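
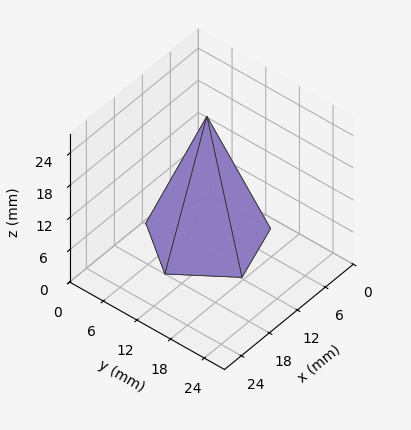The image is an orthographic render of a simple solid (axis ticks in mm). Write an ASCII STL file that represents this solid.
Reading the render: the shape is a regular 5-sided pyramid, base circumscribed radius ≈ 9 mm, apex at z ≈ 23 mm (dimensions read to the nearest mm from the axis ticks). For the STL, each face is triangulated and given an outward normal.

solid part
  facet normal 0.0000 0.0000 -1.0000
    outer loop
      vertex 1.719 14.290 0.000
      vertex 11.781 17.560 0.000
      vertex 18.000 9.000 0.000
    endloop
  endfacet
  facet normal 0.0000 0.0000 -1.0000
    outer loop
      vertex 1.719 3.710 0.000
      vertex 1.719 14.290 0.000
      vertex 18.000 9.000 0.000
    endloop
  endfacet
  facet normal 0.0000 0.0000 -1.0000
    outer loop
      vertex 11.781 0.440 0.000
      vertex 1.719 3.710 0.000
      vertex 18.000 9.000 0.000
    endloop
  endfacet
  facet normal 0.7713 0.5604 0.3018
    outer loop
      vertex 18.000 9.000 0.000
      vertex 11.781 17.560 0.000
      vertex 9.000 9.000 23.000
    endloop
  endfacet
  facet normal -0.2947 0.9067 0.3018
    outer loop
      vertex 11.781 17.560 0.000
      vertex 1.719 14.290 0.000
      vertex 9.000 9.000 23.000
    endloop
  endfacet
  facet normal -0.9534 0.0000 0.3018
    outer loop
      vertex 1.719 14.290 0.000
      vertex 1.719 3.710 0.000
      vertex 9.000 9.000 23.000
    endloop
  endfacet
  facet normal -0.2947 -0.9067 0.3018
    outer loop
      vertex 1.719 3.710 0.000
      vertex 11.781 0.440 0.000
      vertex 9.000 9.000 23.000
    endloop
  endfacet
  facet normal 0.7713 -0.5604 0.3018
    outer loop
      vertex 11.781 0.440 0.000
      vertex 18.000 9.000 0.000
      vertex 9.000 9.000 23.000
    endloop
  endfacet
endsolid part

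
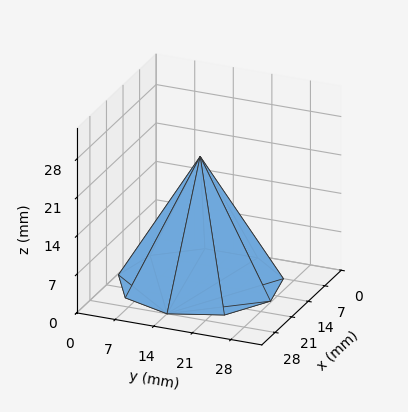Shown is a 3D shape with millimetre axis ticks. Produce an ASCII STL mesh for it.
Reading the render: the shape is a regular 9-sided pyramid, base circumscribed radius ≈ 14 mm, apex at z ≈ 23 mm (dimensions read to the nearest mm from the axis ticks). For the STL, each face is triangulated and given an outward normal.

solid part
  facet normal 0.0000 0.0000 -1.0000
    outer loop
      vertex 16.4 27.8 0.0
      vertex 24.7 23.0 0.0
      vertex 28.0 14.0 0.0
    endloop
  endfacet
  facet normal 0.0000 0.0000 -1.0000
    outer loop
      vertex 7.0 26.1 0.0
      vertex 16.4 27.8 0.0
      vertex 28.0 14.0 0.0
    endloop
  endfacet
  facet normal 0.0000 0.0000 -1.0000
    outer loop
      vertex 0.8 18.8 0.0
      vertex 7.0 26.1 0.0
      vertex 28.0 14.0 0.0
    endloop
  endfacet
  facet normal 0.0000 0.0000 -1.0000
    outer loop
      vertex 0.8 9.2 0.0
      vertex 0.8 18.8 0.0
      vertex 28.0 14.0 0.0
    endloop
  endfacet
  facet normal 0.0000 0.0000 -1.0000
    outer loop
      vertex 7.0 1.9 0.0
      vertex 0.8 9.2 0.0
      vertex 28.0 14.0 0.0
    endloop
  endfacet
  facet normal 0.0000 0.0000 -1.0000
    outer loop
      vertex 16.4 0.2 0.0
      vertex 7.0 1.9 0.0
      vertex 28.0 14.0 0.0
    endloop
  endfacet
  facet normal 0.0000 0.0000 -1.0000
    outer loop
      vertex 24.7 5.0 0.0
      vertex 16.4 0.2 0.0
      vertex 28.0 14.0 0.0
    endloop
  endfacet
  facet normal 0.8152 0.2989 0.4962
    outer loop
      vertex 28.0 14.0 0.0
      vertex 24.7 23.0 0.0
      vertex 14.0 14.0 23.0
    endloop
  endfacet
  facet normal 0.4346 0.7515 0.4963
    outer loop
      vertex 24.7 23.0 0.0
      vertex 16.4 27.8 0.0
      vertex 14.0 14.0 23.0
    endloop
  endfacet
  facet normal -0.1545 0.8542 0.4964
    outer loop
      vertex 16.4 27.8 0.0
      vertex 7.0 26.1 0.0
      vertex 14.0 14.0 23.0
    endloop
  endfacet
  facet normal -0.6615 0.5618 0.4969
    outer loop
      vertex 7.0 26.1 0.0
      vertex 0.8 18.8 0.0
      vertex 14.0 14.0 23.0
    endloop
  endfacet
  facet normal -0.8673 0.0000 0.4978
    outer loop
      vertex 0.8 18.8 0.0
      vertex 0.8 9.2 0.0
      vertex 14.0 14.0 23.0
    endloop
  endfacet
  facet normal -0.6615 -0.5618 0.4969
    outer loop
      vertex 0.8 9.2 0.0
      vertex 7.0 1.9 0.0
      vertex 14.0 14.0 23.0
    endloop
  endfacet
  facet normal -0.1545 -0.8542 0.4964
    outer loop
      vertex 7.0 1.9 0.0
      vertex 16.4 0.2 0.0
      vertex 14.0 14.0 23.0
    endloop
  endfacet
  facet normal 0.4346 -0.7515 0.4963
    outer loop
      vertex 16.4 0.2 0.0
      vertex 24.7 5.0 0.0
      vertex 14.0 14.0 23.0
    endloop
  endfacet
  facet normal 0.8152 -0.2989 0.4962
    outer loop
      vertex 24.7 5.0 0.0
      vertex 28.0 14.0 0.0
      vertex 14.0 14.0 23.0
    endloop
  endfacet
endsolid part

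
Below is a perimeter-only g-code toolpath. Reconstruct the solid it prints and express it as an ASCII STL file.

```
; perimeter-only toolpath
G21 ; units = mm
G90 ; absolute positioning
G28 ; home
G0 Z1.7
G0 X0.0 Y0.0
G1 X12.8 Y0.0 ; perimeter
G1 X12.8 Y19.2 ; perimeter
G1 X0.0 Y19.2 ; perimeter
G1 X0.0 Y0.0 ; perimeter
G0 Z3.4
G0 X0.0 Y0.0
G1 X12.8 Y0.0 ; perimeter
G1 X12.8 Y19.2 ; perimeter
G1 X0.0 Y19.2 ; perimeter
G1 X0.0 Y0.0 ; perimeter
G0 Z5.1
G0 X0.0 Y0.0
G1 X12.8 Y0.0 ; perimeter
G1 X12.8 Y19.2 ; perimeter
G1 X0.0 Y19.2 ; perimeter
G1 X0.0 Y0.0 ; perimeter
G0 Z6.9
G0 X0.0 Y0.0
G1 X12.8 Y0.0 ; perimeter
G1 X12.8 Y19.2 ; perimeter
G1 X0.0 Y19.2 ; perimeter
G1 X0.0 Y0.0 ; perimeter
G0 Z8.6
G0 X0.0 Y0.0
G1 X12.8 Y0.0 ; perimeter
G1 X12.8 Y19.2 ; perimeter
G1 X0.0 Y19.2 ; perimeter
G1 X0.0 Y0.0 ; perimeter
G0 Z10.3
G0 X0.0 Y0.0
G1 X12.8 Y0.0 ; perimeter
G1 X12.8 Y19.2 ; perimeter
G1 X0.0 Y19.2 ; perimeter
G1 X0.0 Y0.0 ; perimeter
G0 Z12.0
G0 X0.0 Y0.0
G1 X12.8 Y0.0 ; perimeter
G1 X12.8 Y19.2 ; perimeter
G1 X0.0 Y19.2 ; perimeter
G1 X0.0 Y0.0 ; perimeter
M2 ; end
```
solid part
  facet normal 0.0000 0.0000 -1.0000
    outer loop
      vertex 12.8 19.2 0.0
      vertex 12.8 0.0 0.0
      vertex 0.0 0.0 0.0
    endloop
  endfacet
  facet normal 0.0000 0.0000 -1.0000
    outer loop
      vertex 0.0 19.2 0.0
      vertex 12.8 19.2 0.0
      vertex 0.0 0.0 0.0
    endloop
  endfacet
  facet normal 0.0000 0.0000 1.0000
    outer loop
      vertex 0.0 0.0 12.0
      vertex 12.8 0.0 12.0
      vertex 12.8 19.2 12.0
    endloop
  endfacet
  facet normal 0.0000 0.0000 1.0000
    outer loop
      vertex 0.0 0.0 12.0
      vertex 12.8 19.2 12.0
      vertex 0.0 19.2 12.0
    endloop
  endfacet
  facet normal 0.0000 -1.0000 0.0000
    outer loop
      vertex 0.0 0.0 0.0
      vertex 12.8 0.0 0.0
      vertex 12.8 0.0 12.0
    endloop
  endfacet
  facet normal 0.0000 -1.0000 0.0000
    outer loop
      vertex 0.0 0.0 0.0
      vertex 12.8 0.0 12.0
      vertex 0.0 0.0 12.0
    endloop
  endfacet
  facet normal 0.0000 1.0000 0.0000
    outer loop
      vertex 12.8 19.2 12.0
      vertex 12.8 19.2 0.0
      vertex 0.0 19.2 0.0
    endloop
  endfacet
  facet normal 0.0000 1.0000 0.0000
    outer loop
      vertex 0.0 19.2 12.0
      vertex 12.8 19.2 12.0
      vertex 0.0 19.2 0.0
    endloop
  endfacet
  facet normal -1.0000 0.0000 0.0000
    outer loop
      vertex 0.0 19.2 12.0
      vertex 0.0 19.2 0.0
      vertex 0.0 0.0 0.0
    endloop
  endfacet
  facet normal -1.0000 0.0000 0.0000
    outer loop
      vertex 0.0 0.0 12.0
      vertex 0.0 19.2 12.0
      vertex 0.0 0.0 0.0
    endloop
  endfacet
  facet normal 1.0000 0.0000 0.0000
    outer loop
      vertex 12.8 0.0 0.0
      vertex 12.8 19.2 0.0
      vertex 12.8 19.2 12.0
    endloop
  endfacet
  facet normal 1.0000 0.0000 0.0000
    outer loop
      vertex 12.8 0.0 0.0
      vertex 12.8 19.2 12.0
      vertex 12.8 0.0 12.0
    endloop
  endfacet
endsolid part

The G0 Z moves step by Δz≈1.7 mm. Every layer's G1 loop is the same polygon, so the solid is a straight extrusion of it from z=0 to z≈12. Closing with flat bottom and top caps and triangulating gives 12 facets — a rectangular box, roughly 12.8 × 19.2 mm footprint and 12 mm tall.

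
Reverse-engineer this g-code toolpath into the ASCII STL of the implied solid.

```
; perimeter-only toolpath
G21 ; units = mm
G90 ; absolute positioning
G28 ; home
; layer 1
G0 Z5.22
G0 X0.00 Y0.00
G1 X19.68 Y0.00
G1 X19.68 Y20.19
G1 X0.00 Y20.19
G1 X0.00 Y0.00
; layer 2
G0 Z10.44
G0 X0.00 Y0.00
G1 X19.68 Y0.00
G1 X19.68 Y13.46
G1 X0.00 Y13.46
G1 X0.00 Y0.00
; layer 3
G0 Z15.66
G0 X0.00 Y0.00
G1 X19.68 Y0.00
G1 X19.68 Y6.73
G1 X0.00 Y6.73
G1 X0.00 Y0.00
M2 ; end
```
solid part
  facet normal 0.0000 0.0000 -1.0000
    outer loop
      vertex 19.68 26.92 0.00
      vertex 19.68 0.00 0.00
      vertex 0.00 0.00 0.00
    endloop
  endfacet
  facet normal 0.0000 0.0000 -1.0000
    outer loop
      vertex 0.00 26.92 0.00
      vertex 19.68 26.92 0.00
      vertex 0.00 0.00 0.00
    endloop
  endfacet
  facet normal 0.0000 -1.0000 0.0000
    outer loop
      vertex 0.00 0.00 0.00
      vertex 19.68 0.00 0.00
      vertex 19.68 0.00 20.88
    endloop
  endfacet
  facet normal 0.0000 -1.0000 0.0000
    outer loop
      vertex 0.00 0.00 0.00
      vertex 19.68 0.00 20.88
      vertex 0.00 0.00 20.88
    endloop
  endfacet
  facet normal 0.0000 0.6129 0.7902
    outer loop
      vertex 0.00 0.00 20.88
      vertex 19.68 0.00 20.88
      vertex 19.68 26.92 0.00
    endloop
  endfacet
  facet normal 0.0000 0.6129 0.7902
    outer loop
      vertex 0.00 0.00 20.88
      vertex 19.68 26.92 0.00
      vertex 0.00 26.92 0.00
    endloop
  endfacet
  facet normal -1.0000 0.0000 0.0000
    outer loop
      vertex 0.00 0.00 20.88
      vertex 0.00 26.92 0.00
      vertex 0.00 0.00 0.00
    endloop
  endfacet
  facet normal 1.0000 0.0000 0.0000
    outer loop
      vertex 19.68 0.00 0.00
      vertex 19.68 26.92 0.00
      vertex 19.68 0.00 20.88
    endloop
  endfacet
endsolid part

The G0 Z moves step by Δz≈5.22 mm. The G1 loops shrink linearly with z, so the solid tapers from its base footprint up to z≈20.9. Closing with a flat bottom cap and the tapered top and triangulating gives 8 facets — a wedge (ramp): 19.7 × 26.9 mm base, rising to 20.9 mm along the y=0 edge and sloping linearly to z=0 at y=26.9.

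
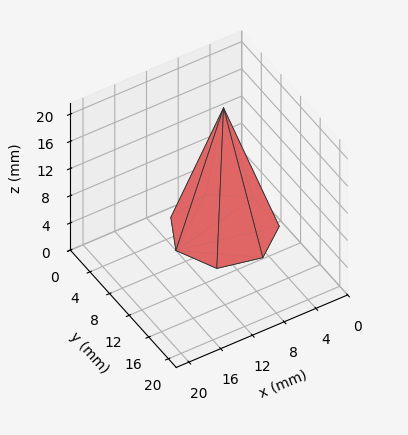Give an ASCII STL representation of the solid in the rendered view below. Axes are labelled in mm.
Reading the render: the shape is a regular 7-sided pyramid, base circumscribed radius ≈ 6 mm, apex at z ≈ 18 mm (dimensions read to the nearest mm from the axis ticks). For the STL, each face is triangulated and given an outward normal.

solid part
  facet normal 0.0000 0.0000 -1.0000
    outer loop
      vertex 4.665 11.850 0.000
      vertex 9.741 10.691 0.000
      vertex 12.000 6.000 0.000
    endloop
  endfacet
  facet normal 0.0000 0.0000 -1.0000
    outer loop
      vertex 0.594 8.603 0.000
      vertex 4.665 11.850 0.000
      vertex 12.000 6.000 0.000
    endloop
  endfacet
  facet normal 0.0000 0.0000 -1.0000
    outer loop
      vertex 0.594 3.397 0.000
      vertex 0.594 8.603 0.000
      vertex 12.000 6.000 0.000
    endloop
  endfacet
  facet normal 0.0000 0.0000 -1.0000
    outer loop
      vertex 4.665 0.150 0.000
      vertex 0.594 3.397 0.000
      vertex 12.000 6.000 0.000
    endloop
  endfacet
  facet normal 0.0000 0.0000 -1.0000
    outer loop
      vertex 9.741 1.309 0.000
      vertex 4.665 0.150 0.000
      vertex 12.000 6.000 0.000
    endloop
  endfacet
  facet normal 0.8629 0.4155 0.2876
    outer loop
      vertex 12.000 6.000 0.000
      vertex 9.741 10.691 0.000
      vertex 6.000 6.000 18.000
    endloop
  endfacet
  facet normal 0.2132 0.9337 0.2876
    outer loop
      vertex 9.741 10.691 0.000
      vertex 4.665 11.850 0.000
      vertex 6.000 6.000 18.000
    endloop
  endfacet
  facet normal -0.5972 0.7487 0.2876
    outer loop
      vertex 4.665 11.850 0.000
      vertex 0.594 8.603 0.000
      vertex 6.000 6.000 18.000
    endloop
  endfacet
  facet normal -0.9577 0.0000 0.2876
    outer loop
      vertex 0.594 8.603 0.000
      vertex 0.594 3.397 0.000
      vertex 6.000 6.000 18.000
    endloop
  endfacet
  facet normal -0.5972 -0.7487 0.2876
    outer loop
      vertex 0.594 3.397 0.000
      vertex 4.665 0.150 0.000
      vertex 6.000 6.000 18.000
    endloop
  endfacet
  facet normal 0.2132 -0.9337 0.2876
    outer loop
      vertex 4.665 0.150 0.000
      vertex 9.741 1.309 0.000
      vertex 6.000 6.000 18.000
    endloop
  endfacet
  facet normal 0.8629 -0.4155 0.2876
    outer loop
      vertex 9.741 1.309 0.000
      vertex 12.000 6.000 0.000
      vertex 6.000 6.000 18.000
    endloop
  endfacet
endsolid part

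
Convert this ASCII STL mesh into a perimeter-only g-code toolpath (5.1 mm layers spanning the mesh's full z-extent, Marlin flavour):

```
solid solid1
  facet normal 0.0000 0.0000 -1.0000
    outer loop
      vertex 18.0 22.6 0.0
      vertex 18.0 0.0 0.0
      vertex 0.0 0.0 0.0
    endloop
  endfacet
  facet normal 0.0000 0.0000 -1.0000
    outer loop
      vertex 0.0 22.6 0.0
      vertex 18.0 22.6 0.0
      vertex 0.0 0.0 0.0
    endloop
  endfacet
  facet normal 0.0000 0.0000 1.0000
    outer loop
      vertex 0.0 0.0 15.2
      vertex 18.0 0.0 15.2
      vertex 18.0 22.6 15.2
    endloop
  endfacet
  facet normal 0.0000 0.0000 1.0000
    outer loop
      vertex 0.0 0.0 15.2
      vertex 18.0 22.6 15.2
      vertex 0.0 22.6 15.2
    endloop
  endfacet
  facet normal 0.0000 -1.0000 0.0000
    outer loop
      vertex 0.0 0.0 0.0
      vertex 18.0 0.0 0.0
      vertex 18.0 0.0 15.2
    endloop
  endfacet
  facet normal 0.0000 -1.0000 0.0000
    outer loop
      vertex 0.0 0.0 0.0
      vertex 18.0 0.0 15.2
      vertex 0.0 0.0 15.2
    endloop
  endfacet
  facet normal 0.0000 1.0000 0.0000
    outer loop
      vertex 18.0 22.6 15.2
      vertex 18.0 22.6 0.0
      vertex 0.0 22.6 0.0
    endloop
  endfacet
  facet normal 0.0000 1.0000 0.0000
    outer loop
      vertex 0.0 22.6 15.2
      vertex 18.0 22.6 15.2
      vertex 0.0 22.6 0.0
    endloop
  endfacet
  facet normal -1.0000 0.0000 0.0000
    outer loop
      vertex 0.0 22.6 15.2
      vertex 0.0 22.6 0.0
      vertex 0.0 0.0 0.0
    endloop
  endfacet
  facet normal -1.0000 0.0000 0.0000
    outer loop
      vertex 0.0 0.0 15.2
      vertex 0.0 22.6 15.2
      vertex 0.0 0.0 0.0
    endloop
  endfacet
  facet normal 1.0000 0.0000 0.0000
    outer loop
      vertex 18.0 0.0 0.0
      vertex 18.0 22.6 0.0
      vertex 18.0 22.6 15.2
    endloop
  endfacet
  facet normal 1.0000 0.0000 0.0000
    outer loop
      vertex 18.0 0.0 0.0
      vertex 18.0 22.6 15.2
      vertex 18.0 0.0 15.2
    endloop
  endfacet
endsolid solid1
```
; perimeter-only toolpath
G21 ; units = mm
G90 ; absolute positioning
G28 ; home
; layer 1
G0 Z5.1
G0 X0.0 Y0.0
G1 X18.0 Y0.0
G1 X18.0 Y22.6
G1 X0.0 Y22.6
G1 X0.0 Y0.0
; layer 2
G0 Z10.1
G0 X0.0 Y0.0
G1 X18.0 Y0.0
G1 X18.0 Y22.6
G1 X0.0 Y22.6
G1 X0.0 Y0.0
; layer 3
G0 Z15.2
G0 X0.0 Y0.0
G1 X18.0 Y0.0
G1 X18.0 Y22.6
G1 X0.0 Y22.6
G1 X0.0 Y0.0
M2 ; end

The solid is a rectangular box, roughly 18 × 22.6 mm footprint and 15.2 mm tall. Slicing at Δz = 5.1 mm — 3 equal slices spanning the solid's height, so layer i sits at z = i·h/3 — gives 3 non-empty perimeters. Each is a 4-segment closed polygon; G0 lifts to the layer z and rapids to the start vertex, then G1 traces the edges.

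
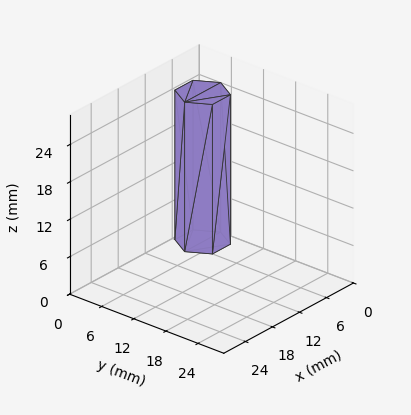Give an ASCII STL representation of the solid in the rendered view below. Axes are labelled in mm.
Reading the render: the shape is a regular 6-sided prism (a cylinder approximated with 6 flat sides), circumscribed radius ≈ 4 mm, height ≈ 24 mm (dimensions read to the nearest mm from the axis ticks). For the STL, each face is triangulated and given an outward normal.

solid part
  facet normal 0.0000 0.0000 -1.0000
    outer loop
      vertex 2.0 7.5 0.0
      vertex 6.0 7.5 0.0
      vertex 8.0 4.0 0.0
    endloop
  endfacet
  facet normal 0.0000 0.0000 -1.0000
    outer loop
      vertex 0.0 4.0 0.0
      vertex 2.0 7.5 0.0
      vertex 8.0 4.0 0.0
    endloop
  endfacet
  facet normal 0.0000 0.0000 -1.0000
    outer loop
      vertex 2.0 0.5 0.0
      vertex 0.0 4.0 0.0
      vertex 8.0 4.0 0.0
    endloop
  endfacet
  facet normal 0.0000 0.0000 -1.0000
    outer loop
      vertex 6.0 0.5 0.0
      vertex 2.0 0.5 0.0
      vertex 8.0 4.0 0.0
    endloop
  endfacet
  facet normal 0.0000 0.0000 1.0000
    outer loop
      vertex 8.0 4.0 24.0
      vertex 6.0 7.5 24.0
      vertex 2.0 7.5 24.0
    endloop
  endfacet
  facet normal 0.0000 0.0000 1.0000
    outer loop
      vertex 8.0 4.0 24.0
      vertex 2.0 7.5 24.0
      vertex 0.0 4.0 24.0
    endloop
  endfacet
  facet normal 0.0000 0.0000 1.0000
    outer loop
      vertex 8.0 4.0 24.0
      vertex 0.0 4.0 24.0
      vertex 2.0 0.5 24.0
    endloop
  endfacet
  facet normal 0.0000 0.0000 1.0000
    outer loop
      vertex 8.0 4.0 24.0
      vertex 2.0 0.5 24.0
      vertex 6.0 0.5 24.0
    endloop
  endfacet
  facet normal 0.8682 0.4961 0.0000
    outer loop
      vertex 8.0 4.0 0.0
      vertex 6.0 7.5 0.0
      vertex 6.0 7.5 24.0
    endloop
  endfacet
  facet normal 0.8682 0.4961 0.0000
    outer loop
      vertex 8.0 4.0 0.0
      vertex 6.0 7.5 24.0
      vertex 8.0 4.0 24.0
    endloop
  endfacet
  facet normal 0.0000 1.0000 0.0000
    outer loop
      vertex 6.0 7.5 0.0
      vertex 2.0 7.5 0.0
      vertex 2.0 7.5 24.0
    endloop
  endfacet
  facet normal 0.0000 1.0000 0.0000
    outer loop
      vertex 6.0 7.5 0.0
      vertex 2.0 7.5 24.0
      vertex 6.0 7.5 24.0
    endloop
  endfacet
  facet normal -0.8682 0.4961 0.0000
    outer loop
      vertex 2.0 7.5 0.0
      vertex 0.0 4.0 0.0
      vertex 0.0 4.0 24.0
    endloop
  endfacet
  facet normal -0.8682 0.4961 0.0000
    outer loop
      vertex 2.0 7.5 0.0
      vertex 0.0 4.0 24.0
      vertex 2.0 7.5 24.0
    endloop
  endfacet
  facet normal -0.8682 -0.4961 0.0000
    outer loop
      vertex 0.0 4.0 0.0
      vertex 2.0 0.5 0.0
      vertex 2.0 0.5 24.0
    endloop
  endfacet
  facet normal -0.8682 -0.4961 0.0000
    outer loop
      vertex 0.0 4.0 0.0
      vertex 2.0 0.5 24.0
      vertex 0.0 4.0 24.0
    endloop
  endfacet
  facet normal 0.0000 -1.0000 0.0000
    outer loop
      vertex 2.0 0.5 0.0
      vertex 6.0 0.5 0.0
      vertex 6.0 0.5 24.0
    endloop
  endfacet
  facet normal 0.0000 -1.0000 0.0000
    outer loop
      vertex 2.0 0.5 0.0
      vertex 6.0 0.5 24.0
      vertex 2.0 0.5 24.0
    endloop
  endfacet
  facet normal 0.8682 -0.4961 0.0000
    outer loop
      vertex 6.0 0.5 0.0
      vertex 8.0 4.0 0.0
      vertex 8.0 4.0 24.0
    endloop
  endfacet
  facet normal 0.8682 -0.4961 0.0000
    outer loop
      vertex 6.0 0.5 0.0
      vertex 8.0 4.0 24.0
      vertex 6.0 0.5 24.0
    endloop
  endfacet
endsolid part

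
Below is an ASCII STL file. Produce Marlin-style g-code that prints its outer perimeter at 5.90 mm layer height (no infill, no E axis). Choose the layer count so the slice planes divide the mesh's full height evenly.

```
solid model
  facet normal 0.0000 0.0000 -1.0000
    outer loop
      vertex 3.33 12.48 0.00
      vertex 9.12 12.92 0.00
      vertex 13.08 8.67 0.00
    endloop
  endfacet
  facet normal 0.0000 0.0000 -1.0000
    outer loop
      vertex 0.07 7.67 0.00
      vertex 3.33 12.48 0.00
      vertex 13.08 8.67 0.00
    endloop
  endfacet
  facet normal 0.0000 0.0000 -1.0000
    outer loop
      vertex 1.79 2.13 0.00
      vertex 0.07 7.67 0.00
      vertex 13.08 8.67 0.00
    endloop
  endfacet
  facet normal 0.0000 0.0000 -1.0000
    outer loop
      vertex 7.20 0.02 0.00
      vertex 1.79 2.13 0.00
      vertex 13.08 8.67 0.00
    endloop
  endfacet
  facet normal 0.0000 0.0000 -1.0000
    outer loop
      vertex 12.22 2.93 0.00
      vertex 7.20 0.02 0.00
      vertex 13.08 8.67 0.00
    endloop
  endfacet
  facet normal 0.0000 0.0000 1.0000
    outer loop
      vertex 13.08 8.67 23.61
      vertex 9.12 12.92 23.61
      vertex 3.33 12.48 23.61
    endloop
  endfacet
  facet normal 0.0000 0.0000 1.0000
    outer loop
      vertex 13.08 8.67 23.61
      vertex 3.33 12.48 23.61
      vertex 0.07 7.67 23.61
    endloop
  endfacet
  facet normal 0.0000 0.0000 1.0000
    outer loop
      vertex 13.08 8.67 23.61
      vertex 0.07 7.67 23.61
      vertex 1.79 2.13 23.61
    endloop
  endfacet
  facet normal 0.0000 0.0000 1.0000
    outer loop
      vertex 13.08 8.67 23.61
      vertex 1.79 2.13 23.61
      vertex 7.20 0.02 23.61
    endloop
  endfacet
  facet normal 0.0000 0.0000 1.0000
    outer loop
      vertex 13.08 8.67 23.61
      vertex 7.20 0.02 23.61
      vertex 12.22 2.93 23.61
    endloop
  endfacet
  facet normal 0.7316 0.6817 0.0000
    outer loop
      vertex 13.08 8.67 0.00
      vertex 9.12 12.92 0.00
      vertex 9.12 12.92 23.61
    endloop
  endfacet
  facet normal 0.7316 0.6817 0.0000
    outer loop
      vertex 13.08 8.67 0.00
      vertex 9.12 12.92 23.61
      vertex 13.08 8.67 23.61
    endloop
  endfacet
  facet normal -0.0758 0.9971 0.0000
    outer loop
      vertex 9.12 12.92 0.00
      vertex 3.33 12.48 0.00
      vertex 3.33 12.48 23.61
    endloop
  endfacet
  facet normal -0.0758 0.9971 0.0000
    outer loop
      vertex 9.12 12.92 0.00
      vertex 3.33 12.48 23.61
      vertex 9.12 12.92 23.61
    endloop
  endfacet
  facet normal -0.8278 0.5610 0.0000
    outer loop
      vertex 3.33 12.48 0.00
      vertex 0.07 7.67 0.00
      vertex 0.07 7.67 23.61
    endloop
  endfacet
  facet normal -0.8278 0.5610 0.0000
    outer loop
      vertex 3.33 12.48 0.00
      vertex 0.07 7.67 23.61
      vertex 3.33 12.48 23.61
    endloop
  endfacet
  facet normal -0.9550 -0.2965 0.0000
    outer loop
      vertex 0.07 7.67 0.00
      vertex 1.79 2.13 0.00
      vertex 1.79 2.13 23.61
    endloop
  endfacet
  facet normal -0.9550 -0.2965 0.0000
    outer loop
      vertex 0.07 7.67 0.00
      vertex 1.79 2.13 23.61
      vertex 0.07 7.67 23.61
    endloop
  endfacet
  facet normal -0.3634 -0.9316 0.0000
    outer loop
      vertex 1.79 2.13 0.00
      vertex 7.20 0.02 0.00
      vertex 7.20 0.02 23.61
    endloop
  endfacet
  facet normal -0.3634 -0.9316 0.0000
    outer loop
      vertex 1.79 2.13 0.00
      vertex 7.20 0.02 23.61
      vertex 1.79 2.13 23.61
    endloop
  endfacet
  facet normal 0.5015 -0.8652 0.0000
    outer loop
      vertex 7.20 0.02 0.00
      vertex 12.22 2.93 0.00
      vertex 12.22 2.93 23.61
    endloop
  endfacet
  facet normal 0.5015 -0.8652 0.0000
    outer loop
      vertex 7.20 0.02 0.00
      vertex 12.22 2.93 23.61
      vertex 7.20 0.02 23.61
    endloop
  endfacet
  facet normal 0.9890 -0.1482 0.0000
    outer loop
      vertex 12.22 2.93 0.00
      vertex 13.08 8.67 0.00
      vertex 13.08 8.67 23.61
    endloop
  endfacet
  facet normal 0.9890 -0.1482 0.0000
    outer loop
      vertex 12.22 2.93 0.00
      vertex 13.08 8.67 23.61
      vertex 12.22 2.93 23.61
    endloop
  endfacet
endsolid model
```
; perimeter-only toolpath
G21 ; units = mm
G90 ; absolute positioning
G28 ; home
; layer 1
G0 Z5.90
G0 X13.08 Y8.67
G1 X9.12 Y12.92
G1 X3.33 Y12.48
G1 X0.07 Y7.67
G1 X1.79 Y2.13
G1 X7.20 Y0.02
G1 X12.22 Y2.93
G1 X13.08 Y8.67
; layer 2
G0 Z11.80
G0 X13.08 Y8.67
G1 X9.12 Y12.92
G1 X3.33 Y12.48
G1 X0.07 Y7.67
G1 X1.79 Y2.13
G1 X7.20 Y0.02
G1 X12.22 Y2.93
G1 X13.08 Y8.67
; layer 3
G0 Z17.71
G0 X13.08 Y8.67
G1 X9.12 Y12.92
G1 X3.33 Y12.48
G1 X0.07 Y7.67
G1 X1.79 Y2.13
G1 X7.20 Y0.02
G1 X12.22 Y2.93
G1 X13.08 Y8.67
; layer 4
G0 Z23.61
G0 X13.08 Y8.67
G1 X9.12 Y12.92
G1 X3.33 Y12.48
G1 X0.07 Y7.67
G1 X1.79 Y2.13
G1 X7.20 Y0.02
G1 X12.22 Y2.93
G1 X13.08 Y8.67
M2 ; end

The solid is a regular 7-sided prism (a cylinder approximated with 7 flat sides), circumscribed radius ≈ 6.69 mm, height ≈ 23.6 mm. Slicing at Δz = 5.90 mm — 4 equal slices spanning the solid's height, so layer i sits at z = i·h/4 — gives 4 non-empty perimeters. Each is a 7-segment closed polygon; G0 lifts to the layer z and rapids to the start vertex, then G1 traces the edges.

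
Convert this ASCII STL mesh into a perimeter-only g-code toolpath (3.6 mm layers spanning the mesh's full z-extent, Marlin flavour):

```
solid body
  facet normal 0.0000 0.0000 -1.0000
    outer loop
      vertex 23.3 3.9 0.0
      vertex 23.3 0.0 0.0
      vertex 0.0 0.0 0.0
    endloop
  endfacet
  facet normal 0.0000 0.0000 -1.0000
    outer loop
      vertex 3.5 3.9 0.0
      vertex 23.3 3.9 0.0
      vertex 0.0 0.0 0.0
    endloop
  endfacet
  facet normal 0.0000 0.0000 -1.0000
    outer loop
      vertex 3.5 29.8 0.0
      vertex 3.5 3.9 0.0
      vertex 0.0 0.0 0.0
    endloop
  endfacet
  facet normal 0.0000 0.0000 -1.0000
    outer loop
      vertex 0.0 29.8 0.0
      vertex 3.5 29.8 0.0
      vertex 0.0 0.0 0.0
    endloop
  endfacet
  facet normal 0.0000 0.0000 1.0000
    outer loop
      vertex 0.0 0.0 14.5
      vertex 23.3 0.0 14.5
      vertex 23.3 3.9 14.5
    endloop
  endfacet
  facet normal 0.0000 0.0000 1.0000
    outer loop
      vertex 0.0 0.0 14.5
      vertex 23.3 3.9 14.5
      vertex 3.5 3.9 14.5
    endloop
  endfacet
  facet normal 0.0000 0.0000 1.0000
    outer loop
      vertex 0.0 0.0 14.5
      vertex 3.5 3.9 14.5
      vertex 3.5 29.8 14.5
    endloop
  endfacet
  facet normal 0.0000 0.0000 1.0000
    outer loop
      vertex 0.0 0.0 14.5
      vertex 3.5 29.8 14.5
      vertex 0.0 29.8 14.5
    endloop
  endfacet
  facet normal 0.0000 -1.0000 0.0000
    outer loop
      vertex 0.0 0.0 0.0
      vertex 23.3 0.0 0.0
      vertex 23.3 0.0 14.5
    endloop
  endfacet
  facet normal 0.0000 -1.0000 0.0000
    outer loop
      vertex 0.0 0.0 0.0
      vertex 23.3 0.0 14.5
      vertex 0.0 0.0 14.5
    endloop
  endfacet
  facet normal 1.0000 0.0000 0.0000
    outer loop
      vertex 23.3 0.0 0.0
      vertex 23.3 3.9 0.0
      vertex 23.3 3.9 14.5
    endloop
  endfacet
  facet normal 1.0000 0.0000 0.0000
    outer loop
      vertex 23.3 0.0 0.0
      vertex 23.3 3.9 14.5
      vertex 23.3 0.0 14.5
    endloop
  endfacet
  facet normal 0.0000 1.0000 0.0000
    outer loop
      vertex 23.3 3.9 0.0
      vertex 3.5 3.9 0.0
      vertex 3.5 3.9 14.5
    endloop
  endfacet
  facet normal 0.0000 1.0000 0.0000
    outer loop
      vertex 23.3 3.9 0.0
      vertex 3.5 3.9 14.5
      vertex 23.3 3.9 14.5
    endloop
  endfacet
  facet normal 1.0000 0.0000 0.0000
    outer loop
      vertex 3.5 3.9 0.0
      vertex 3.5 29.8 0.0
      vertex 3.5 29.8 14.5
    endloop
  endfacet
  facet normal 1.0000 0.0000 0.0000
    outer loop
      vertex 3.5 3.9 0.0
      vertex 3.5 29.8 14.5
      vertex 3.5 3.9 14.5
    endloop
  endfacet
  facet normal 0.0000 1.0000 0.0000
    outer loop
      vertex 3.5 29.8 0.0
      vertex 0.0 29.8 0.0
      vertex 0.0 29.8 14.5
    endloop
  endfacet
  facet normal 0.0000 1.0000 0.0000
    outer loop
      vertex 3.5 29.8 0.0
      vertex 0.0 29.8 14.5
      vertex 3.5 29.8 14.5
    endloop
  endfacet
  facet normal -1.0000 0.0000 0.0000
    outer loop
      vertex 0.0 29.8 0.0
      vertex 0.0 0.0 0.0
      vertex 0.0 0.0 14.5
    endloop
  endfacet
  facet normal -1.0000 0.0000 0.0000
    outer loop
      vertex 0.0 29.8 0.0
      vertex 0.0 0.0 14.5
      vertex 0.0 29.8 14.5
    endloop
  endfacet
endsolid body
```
; perimeter-only toolpath
G21 ; units = mm
G90 ; absolute positioning
G28 ; home
; layer 1
G0 Z3.6
G0 X0.0 Y0.0
G1 X23.3 Y0.0
G1 X23.3 Y3.9
G1 X3.5 Y3.9
G1 X3.5 Y29.8
G1 X0.0 Y29.8
G1 X0.0 Y0.0
; layer 2
G0 Z7.2
G0 X0.0 Y0.0
G1 X23.3 Y0.0
G1 X23.3 Y3.9
G1 X3.5 Y3.9
G1 X3.5 Y29.8
G1 X0.0 Y29.8
G1 X0.0 Y0.0
; layer 3
G0 Z10.9
G0 X0.0 Y0.0
G1 X23.3 Y0.0
G1 X23.3 Y3.9
G1 X3.5 Y3.9
G1 X3.5 Y29.8
G1 X0.0 Y29.8
G1 X0.0 Y0.0
; layer 4
G0 Z14.5
G0 X0.0 Y0.0
G1 X23.3 Y0.0
G1 X23.3 Y3.9
G1 X3.5 Y3.9
G1 X3.5 Y29.8
G1 X0.0 Y29.8
G1 X0.0 Y0.0
M2 ; end

The solid is an L-shaped prism: outer 23.3 × 29.8 mm, arm thicknesses ≈ 3.9 mm (horizontal) and 3.5 mm (vertical), extruded 14.5 mm in z. Slicing at Δz = 3.6 mm — 4 equal slices spanning the solid's height, so layer i sits at z = i·h/4 — gives 4 non-empty perimeters. Each is a 6-segment closed polygon; G0 lifts to the layer z and rapids to the start vertex, then G1 traces the edges.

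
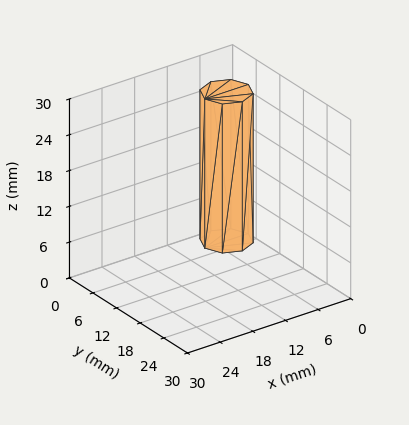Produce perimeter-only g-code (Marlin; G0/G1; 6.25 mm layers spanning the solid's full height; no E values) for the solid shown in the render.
Reading the render: the shape is a regular 8-sided prism (a cylinder approximated with 8 flat sides), circumscribed radius ≈ 4 mm, height ≈ 25 mm (dimensions read to the nearest mm from the axis ticks). For the g-code, the solid's height is divided into equal slices at the stated Δz and each level perimeter traced with G1 moves after a G0 lift.

; perimeter-only toolpath
G21 ; units = mm
G90 ; absolute positioning
G28 ; home
; layer 1
G0 Z6.25
G0 X8.00 Y4.00
G1 X6.83 Y6.83
G1 X4.00 Y8.00
G1 X1.17 Y6.83
G1 X0.00 Y4.00
G1 X1.17 Y1.17
G1 X4.00 Y0.00
G1 X6.83 Y1.17
G1 X8.00 Y4.00
; layer 2
G0 Z12.50
G0 X8.00 Y4.00
G1 X6.83 Y6.83
G1 X4.00 Y8.00
G1 X1.17 Y6.83
G1 X0.00 Y4.00
G1 X1.17 Y1.17
G1 X4.00 Y0.00
G1 X6.83 Y1.17
G1 X8.00 Y4.00
; layer 3
G0 Z18.75
G0 X8.00 Y4.00
G1 X6.83 Y6.83
G1 X4.00 Y8.00
G1 X1.17 Y6.83
G1 X0.00 Y4.00
G1 X1.17 Y1.17
G1 X4.00 Y0.00
G1 X6.83 Y1.17
G1 X8.00 Y4.00
; layer 4
G0 Z25.00
G0 X8.00 Y4.00
G1 X6.83 Y6.83
G1 X4.00 Y8.00
G1 X1.17 Y6.83
G1 X0.00 Y4.00
G1 X1.17 Y1.17
G1 X4.00 Y0.00
G1 X6.83 Y1.17
G1 X8.00 Y4.00
M2 ; end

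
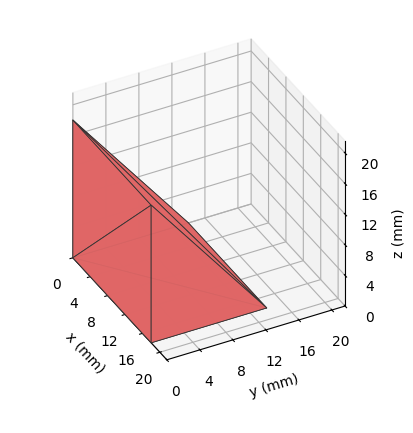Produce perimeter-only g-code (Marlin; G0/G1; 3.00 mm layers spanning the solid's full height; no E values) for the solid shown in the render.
Reading the render: the shape is a wedge (ramp): 18 × 14 mm base, rising to 18 mm along the y=0 edge and sloping linearly to z=0 at y=14 (dimensions read to the nearest mm from the axis ticks). For the g-code, the solid's height is divided into equal slices at the stated Δz and each level perimeter traced with G1 moves after a G0 lift.

; perimeter-only toolpath
G21 ; units = mm
G90 ; absolute positioning
G28 ; home
; layer 1
G0 Z3.00
G0 X0.00 Y0.00
G1 X18.00 Y0.00
G1 X18.00 Y11.67
G1 X0.00 Y11.67
G1 X0.00 Y0.00
; layer 2
G0 Z6.00
G0 X0.00 Y0.00
G1 X18.00 Y0.00
G1 X18.00 Y9.33
G1 X0.00 Y9.33
G1 X0.00 Y0.00
; layer 3
G0 Z9.00
G0 X0.00 Y0.00
G1 X18.00 Y0.00
G1 X18.00 Y7.00
G1 X0.00 Y7.00
G1 X0.00 Y0.00
; layer 4
G0 Z12.00
G0 X0.00 Y0.00
G1 X18.00 Y0.00
G1 X18.00 Y4.67
G1 X0.00 Y4.67
G1 X0.00 Y0.00
; layer 5
G0 Z15.00
G0 X0.00 Y0.00
G1 X18.00 Y0.00
G1 X18.00 Y2.33
G1 X0.00 Y2.33
G1 X0.00 Y0.00
M2 ; end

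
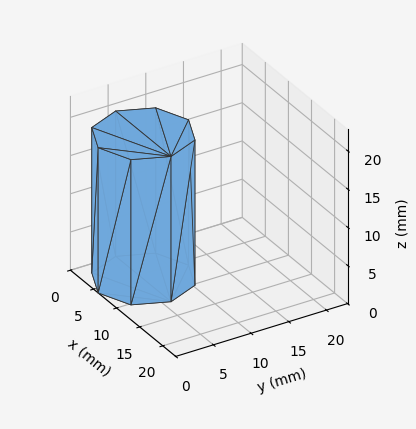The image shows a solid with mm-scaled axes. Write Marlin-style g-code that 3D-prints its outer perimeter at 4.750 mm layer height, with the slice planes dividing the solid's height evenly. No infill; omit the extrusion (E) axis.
Reading the render: the shape is a regular 8-sided prism (a cylinder approximated with 8 flat sides), circumscribed radius ≈ 6 mm, height ≈ 19 mm (dimensions read to the nearest mm from the axis ticks). For the g-code, the solid's height is divided into equal slices at the stated Δz and each level perimeter traced with G1 moves after a G0 lift.

; perimeter-only toolpath
G21 ; units = mm
G90 ; absolute positioning
G28 ; home
; layer 1
G0 Z4.750
G0 X12.000 Y6.000
G1 X10.243 Y10.243
G1 X6.000 Y12.000
G1 X1.757 Y10.243
G1 X0.000 Y6.000
G1 X1.757 Y1.757
G1 X6.000 Y0.000
G1 X10.243 Y1.757
G1 X12.000 Y6.000
; layer 2
G0 Z9.500
G0 X12.000 Y6.000
G1 X10.243 Y10.243
G1 X6.000 Y12.000
G1 X1.757 Y10.243
G1 X0.000 Y6.000
G1 X1.757 Y1.757
G1 X6.000 Y0.000
G1 X10.243 Y1.757
G1 X12.000 Y6.000
; layer 3
G0 Z14.250
G0 X12.000 Y6.000
G1 X10.243 Y10.243
G1 X6.000 Y12.000
G1 X1.757 Y10.243
G1 X0.000 Y6.000
G1 X1.757 Y1.757
G1 X6.000 Y0.000
G1 X10.243 Y1.757
G1 X12.000 Y6.000
; layer 4
G0 Z19.000
G0 X12.000 Y6.000
G1 X10.243 Y10.243
G1 X6.000 Y12.000
G1 X1.757 Y10.243
G1 X0.000 Y6.000
G1 X1.757 Y1.757
G1 X6.000 Y0.000
G1 X10.243 Y1.757
G1 X12.000 Y6.000
M2 ; end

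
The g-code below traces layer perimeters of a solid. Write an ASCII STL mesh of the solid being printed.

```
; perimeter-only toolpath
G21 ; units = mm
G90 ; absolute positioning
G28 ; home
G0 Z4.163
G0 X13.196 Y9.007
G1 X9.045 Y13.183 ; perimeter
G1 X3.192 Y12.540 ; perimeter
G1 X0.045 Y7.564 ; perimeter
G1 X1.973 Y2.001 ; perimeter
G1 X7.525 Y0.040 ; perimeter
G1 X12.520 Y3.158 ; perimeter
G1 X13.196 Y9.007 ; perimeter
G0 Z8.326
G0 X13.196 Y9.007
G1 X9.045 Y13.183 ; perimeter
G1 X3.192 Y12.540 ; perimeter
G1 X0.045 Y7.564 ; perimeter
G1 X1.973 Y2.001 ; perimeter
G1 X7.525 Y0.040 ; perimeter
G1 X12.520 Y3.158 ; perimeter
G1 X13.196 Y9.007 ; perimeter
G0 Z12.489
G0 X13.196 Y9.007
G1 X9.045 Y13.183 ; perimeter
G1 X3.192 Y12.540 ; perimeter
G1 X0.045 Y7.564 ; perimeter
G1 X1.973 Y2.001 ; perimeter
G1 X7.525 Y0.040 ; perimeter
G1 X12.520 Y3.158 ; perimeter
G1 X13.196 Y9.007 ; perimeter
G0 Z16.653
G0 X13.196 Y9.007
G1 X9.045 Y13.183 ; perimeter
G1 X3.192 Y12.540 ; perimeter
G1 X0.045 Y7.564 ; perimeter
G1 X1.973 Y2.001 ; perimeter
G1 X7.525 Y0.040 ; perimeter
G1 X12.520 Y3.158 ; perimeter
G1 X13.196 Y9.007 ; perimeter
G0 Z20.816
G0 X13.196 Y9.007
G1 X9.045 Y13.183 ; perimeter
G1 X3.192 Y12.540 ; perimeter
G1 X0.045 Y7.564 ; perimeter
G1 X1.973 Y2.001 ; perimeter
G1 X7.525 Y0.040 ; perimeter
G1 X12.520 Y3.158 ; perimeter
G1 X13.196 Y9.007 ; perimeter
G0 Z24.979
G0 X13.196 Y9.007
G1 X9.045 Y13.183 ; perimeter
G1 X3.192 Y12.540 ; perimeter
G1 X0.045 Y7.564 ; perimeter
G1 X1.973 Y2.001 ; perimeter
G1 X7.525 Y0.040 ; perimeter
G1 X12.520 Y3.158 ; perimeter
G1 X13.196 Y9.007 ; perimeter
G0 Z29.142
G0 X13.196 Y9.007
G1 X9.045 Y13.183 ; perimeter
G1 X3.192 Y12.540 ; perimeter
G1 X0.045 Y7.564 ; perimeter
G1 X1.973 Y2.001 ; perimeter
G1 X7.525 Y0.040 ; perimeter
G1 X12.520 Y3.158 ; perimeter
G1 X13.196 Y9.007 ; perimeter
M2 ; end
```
solid part
  facet normal 0.0000 0.0000 -1.0000
    outer loop
      vertex 3.192 12.540 0.000
      vertex 9.045 13.183 0.000
      vertex 13.196 9.007 0.000
    endloop
  endfacet
  facet normal 0.0000 0.0000 -1.0000
    outer loop
      vertex 0.045 7.564 0.000
      vertex 3.192 12.540 0.000
      vertex 13.196 9.007 0.000
    endloop
  endfacet
  facet normal 0.0000 0.0000 -1.0000
    outer loop
      vertex 1.973 2.001 0.000
      vertex 0.045 7.564 0.000
      vertex 13.196 9.007 0.000
    endloop
  endfacet
  facet normal 0.0000 0.0000 -1.0000
    outer loop
      vertex 7.525 0.040 0.000
      vertex 1.973 2.001 0.000
      vertex 13.196 9.007 0.000
    endloop
  endfacet
  facet normal 0.0000 0.0000 -1.0000
    outer loop
      vertex 12.520 3.158 0.000
      vertex 7.525 0.040 0.000
      vertex 13.196 9.007 0.000
    endloop
  endfacet
  facet normal 0.0000 0.0000 1.0000
    outer loop
      vertex 13.196 9.007 29.142
      vertex 9.045 13.183 29.142
      vertex 3.192 12.540 29.142
    endloop
  endfacet
  facet normal 0.0000 0.0000 1.0000
    outer loop
      vertex 13.196 9.007 29.142
      vertex 3.192 12.540 29.142
      vertex 0.045 7.564 29.142
    endloop
  endfacet
  facet normal 0.0000 0.0000 1.0000
    outer loop
      vertex 13.196 9.007 29.142
      vertex 0.045 7.564 29.142
      vertex 1.973 2.001 29.142
    endloop
  endfacet
  facet normal 0.0000 0.0000 1.0000
    outer loop
      vertex 13.196 9.007 29.142
      vertex 1.973 2.001 29.142
      vertex 7.525 0.040 29.142
    endloop
  endfacet
  facet normal 0.0000 0.0000 1.0000
    outer loop
      vertex 13.196 9.007 29.142
      vertex 7.525 0.040 29.142
      vertex 12.520 3.158 29.142
    endloop
  endfacet
  facet normal 0.7092 0.7050 0.0000
    outer loop
      vertex 13.196 9.007 0.000
      vertex 9.045 13.183 0.000
      vertex 9.045 13.183 29.142
    endloop
  endfacet
  facet normal 0.7092 0.7050 0.0000
    outer loop
      vertex 13.196 9.007 0.000
      vertex 9.045 13.183 29.142
      vertex 13.196 9.007 29.142
    endloop
  endfacet
  facet normal -0.1092 0.9940 0.0000
    outer loop
      vertex 9.045 13.183 0.000
      vertex 3.192 12.540 0.000
      vertex 3.192 12.540 29.142
    endloop
  endfacet
  facet normal -0.1092 0.9940 0.0000
    outer loop
      vertex 9.045 13.183 0.000
      vertex 3.192 12.540 29.142
      vertex 9.045 13.183 29.142
    endloop
  endfacet
  facet normal -0.8452 0.5345 0.0000
    outer loop
      vertex 3.192 12.540 0.000
      vertex 0.045 7.564 0.000
      vertex 0.045 7.564 29.142
    endloop
  endfacet
  facet normal -0.8452 0.5345 0.0000
    outer loop
      vertex 3.192 12.540 0.000
      vertex 0.045 7.564 29.142
      vertex 3.192 12.540 29.142
    endloop
  endfacet
  facet normal -0.9449 -0.3275 0.0000
    outer loop
      vertex 0.045 7.564 0.000
      vertex 1.973 2.001 0.000
      vertex 1.973 2.001 29.142
    endloop
  endfacet
  facet normal -0.9449 -0.3275 0.0000
    outer loop
      vertex 0.045 7.564 0.000
      vertex 1.973 2.001 29.142
      vertex 0.045 7.564 29.142
    endloop
  endfacet
  facet normal -0.3330 -0.9429 0.0000
    outer loop
      vertex 1.973 2.001 0.000
      vertex 7.525 0.040 0.000
      vertex 7.525 0.040 29.142
    endloop
  endfacet
  facet normal -0.3330 -0.9429 0.0000
    outer loop
      vertex 1.973 2.001 0.000
      vertex 7.525 0.040 29.142
      vertex 1.973 2.001 29.142
    endloop
  endfacet
  facet normal 0.5295 -0.8483 0.0000
    outer loop
      vertex 7.525 0.040 0.000
      vertex 12.520 3.158 0.000
      vertex 12.520 3.158 29.142
    endloop
  endfacet
  facet normal 0.5295 -0.8483 0.0000
    outer loop
      vertex 7.525 0.040 0.000
      vertex 12.520 3.158 29.142
      vertex 7.525 0.040 29.142
    endloop
  endfacet
  facet normal 0.9934 -0.1148 0.0000
    outer loop
      vertex 12.520 3.158 0.000
      vertex 13.196 9.007 0.000
      vertex 13.196 9.007 29.142
    endloop
  endfacet
  facet normal 0.9934 -0.1148 0.0000
    outer loop
      vertex 12.520 3.158 0.000
      vertex 13.196 9.007 29.142
      vertex 12.520 3.158 29.142
    endloop
  endfacet
endsolid part

The G0 Z moves step by Δz≈4.163 mm. Every layer's G1 loop is the same polygon, so the solid is a straight extrusion of it from z=0 to z≈29.1. Closing with flat bottom and top caps and triangulating gives 24 facets — a regular 7-sided prism (a cylinder approximated with 7 flat sides), circumscribed radius ≈ 6.79 mm, height ≈ 29.1 mm.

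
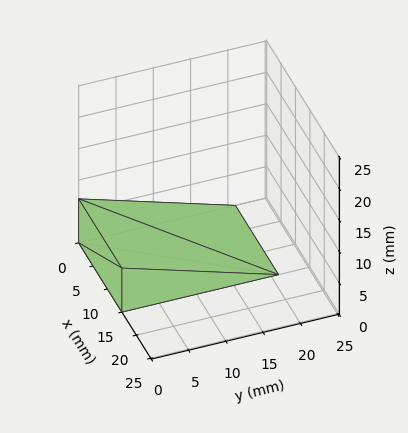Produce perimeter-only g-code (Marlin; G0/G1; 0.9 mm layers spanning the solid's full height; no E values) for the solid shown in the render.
Reading the render: the shape is a wedge (ramp): 15 × 21 mm base, rising to 7 mm along the y=0 edge and sloping linearly to z=0 at y=21 (dimensions read to the nearest mm from the axis ticks). For the g-code, the solid's height is divided into equal slices at the stated Δz and each level perimeter traced with G1 moves after a G0 lift.

; perimeter-only toolpath
G21 ; units = mm
G90 ; absolute positioning
G28 ; home
; layer 1
G0 Z0.9
G0 X0.0 Y0.0
G1 X15.0 Y0.0
G1 X15.0 Y18.4
G1 X0.0 Y18.4
G1 X0.0 Y0.0
; layer 2
G0 Z1.8
G0 X0.0 Y0.0
G1 X15.0 Y0.0
G1 X15.0 Y15.8
G1 X0.0 Y15.8
G1 X0.0 Y0.0
; layer 3
G0 Z2.6
G0 X0.0 Y0.0
G1 X15.0 Y0.0
G1 X15.0 Y13.1
G1 X0.0 Y13.1
G1 X0.0 Y0.0
; layer 4
G0 Z3.5
G0 X0.0 Y0.0
G1 X15.0 Y0.0
G1 X15.0 Y10.5
G1 X0.0 Y10.5
G1 X0.0 Y0.0
; layer 5
G0 Z4.4
G0 X0.0 Y0.0
G1 X15.0 Y0.0
G1 X15.0 Y7.9
G1 X0.0 Y7.9
G1 X0.0 Y0.0
; layer 6
G0 Z5.2
G0 X0.0 Y0.0
G1 X15.0 Y0.0
G1 X15.0 Y5.2
G1 X0.0 Y5.2
G1 X0.0 Y0.0
; layer 7
G0 Z6.1
G0 X0.0 Y0.0
G1 X15.0 Y0.0
G1 X15.0 Y2.6
G1 X0.0 Y2.6
G1 X0.0 Y0.0
M2 ; end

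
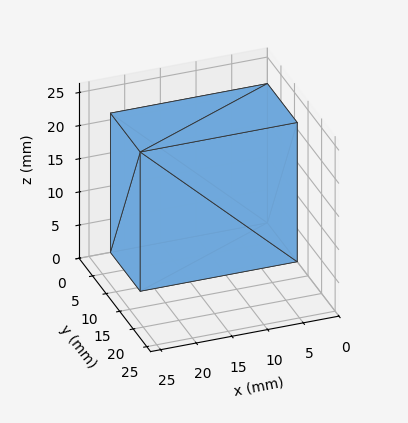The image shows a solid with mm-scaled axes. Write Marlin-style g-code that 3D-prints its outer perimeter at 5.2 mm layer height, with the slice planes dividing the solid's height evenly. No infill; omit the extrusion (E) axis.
Reading the render: the shape is a rectangular box, roughly 22 × 11 mm footprint and 21 mm tall (dimensions read to the nearest mm from the axis ticks). For the g-code, the solid's height is divided into equal slices at the stated Δz and each level perimeter traced with G1 moves after a G0 lift.

; perimeter-only toolpath
G21 ; units = mm
G90 ; absolute positioning
G28 ; home
; layer 1
G0 Z5.2
G0 X0.0 Y0.0
G1 X22.0 Y0.0
G1 X22.0 Y11.0
G1 X0.0 Y11.0
G1 X0.0 Y0.0
; layer 2
G0 Z10.5
G0 X0.0 Y0.0
G1 X22.0 Y0.0
G1 X22.0 Y11.0
G1 X0.0 Y11.0
G1 X0.0 Y0.0
; layer 3
G0 Z15.8
G0 X0.0 Y0.0
G1 X22.0 Y0.0
G1 X22.0 Y11.0
G1 X0.0 Y11.0
G1 X0.0 Y0.0
; layer 4
G0 Z21.0
G0 X0.0 Y0.0
G1 X22.0 Y0.0
G1 X22.0 Y11.0
G1 X0.0 Y11.0
G1 X0.0 Y0.0
M2 ; end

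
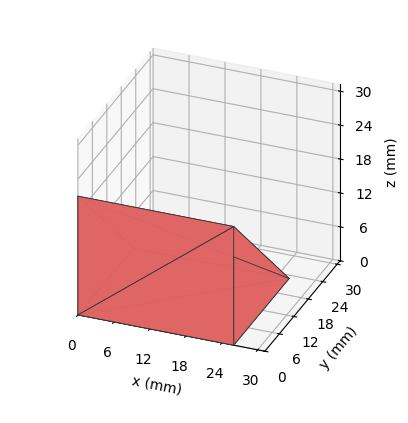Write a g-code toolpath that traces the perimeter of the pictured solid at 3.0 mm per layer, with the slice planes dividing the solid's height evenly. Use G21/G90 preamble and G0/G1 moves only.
Reading the render: the shape is a wedge (ramp): 26 × 23 mm base, rising to 21 mm along the y=0 edge and sloping linearly to z=0 at y=23 (dimensions read to the nearest mm from the axis ticks). For the g-code, the solid's height is divided into equal slices at the stated Δz and each level perimeter traced with G1 moves after a G0 lift.

; perimeter-only toolpath
G21 ; units = mm
G90 ; absolute positioning
G28 ; home
; layer 1
G0 Z3.0
G0 X0.0 Y0.0
G1 X26.0 Y0.0
G1 X26.0 Y19.7
G1 X0.0 Y19.7
G1 X0.0 Y0.0
; layer 2
G0 Z6.0
G0 X0.0 Y0.0
G1 X26.0 Y0.0
G1 X26.0 Y16.4
G1 X0.0 Y16.4
G1 X0.0 Y0.0
; layer 3
G0 Z9.0
G0 X0.0 Y0.0
G1 X26.0 Y0.0
G1 X26.0 Y13.1
G1 X0.0 Y13.1
G1 X0.0 Y0.0
; layer 4
G0 Z12.0
G0 X0.0 Y0.0
G1 X26.0 Y0.0
G1 X26.0 Y9.9
G1 X0.0 Y9.9
G1 X0.0 Y0.0
; layer 5
G0 Z15.0
G0 X0.0 Y0.0
G1 X26.0 Y0.0
G1 X26.0 Y6.6
G1 X0.0 Y6.6
G1 X0.0 Y0.0
; layer 6
G0 Z18.0
G0 X0.0 Y0.0
G1 X26.0 Y0.0
G1 X26.0 Y3.3
G1 X0.0 Y3.3
G1 X0.0 Y0.0
M2 ; end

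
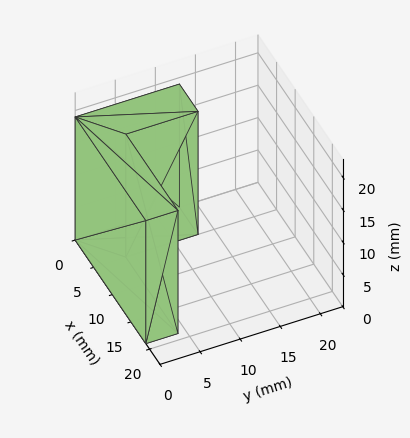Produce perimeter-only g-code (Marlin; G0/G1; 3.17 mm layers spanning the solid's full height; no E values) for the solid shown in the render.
Reading the render: the shape is an L-shaped prism: outer 19 × 13 mm, arm thicknesses ≈ 4 mm (horizontal) and 5 mm (vertical), extruded 19 mm in z (dimensions read to the nearest mm from the axis ticks). For the g-code, the solid's height is divided into equal slices at the stated Δz and each level perimeter traced with G1 moves after a G0 lift.

; perimeter-only toolpath
G21 ; units = mm
G90 ; absolute positioning
G28 ; home
; layer 1
G0 Z3.17
G0 X0.00 Y0.00
G1 X19.00 Y0.00
G1 X19.00 Y4.00
G1 X5.00 Y4.00
G1 X5.00 Y13.00
G1 X0.00 Y13.00
G1 X0.00 Y0.00
; layer 2
G0 Z6.33
G0 X0.00 Y0.00
G1 X19.00 Y0.00
G1 X19.00 Y4.00
G1 X5.00 Y4.00
G1 X5.00 Y13.00
G1 X0.00 Y13.00
G1 X0.00 Y0.00
; layer 3
G0 Z9.50
G0 X0.00 Y0.00
G1 X19.00 Y0.00
G1 X19.00 Y4.00
G1 X5.00 Y4.00
G1 X5.00 Y13.00
G1 X0.00 Y13.00
G1 X0.00 Y0.00
; layer 4
G0 Z12.67
G0 X0.00 Y0.00
G1 X19.00 Y0.00
G1 X19.00 Y4.00
G1 X5.00 Y4.00
G1 X5.00 Y13.00
G1 X0.00 Y13.00
G1 X0.00 Y0.00
; layer 5
G0 Z15.83
G0 X0.00 Y0.00
G1 X19.00 Y0.00
G1 X19.00 Y4.00
G1 X5.00 Y4.00
G1 X5.00 Y13.00
G1 X0.00 Y13.00
G1 X0.00 Y0.00
; layer 6
G0 Z19.00
G0 X0.00 Y0.00
G1 X19.00 Y0.00
G1 X19.00 Y4.00
G1 X5.00 Y4.00
G1 X5.00 Y13.00
G1 X0.00 Y13.00
G1 X0.00 Y0.00
M2 ; end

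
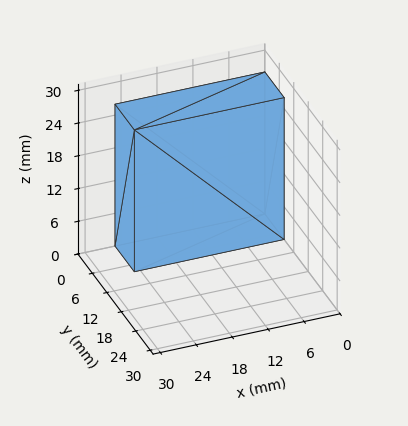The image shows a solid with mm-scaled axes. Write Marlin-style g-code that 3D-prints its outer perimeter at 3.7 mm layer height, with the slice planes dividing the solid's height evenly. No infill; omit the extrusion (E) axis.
Reading the render: the shape is a rectangular box, roughly 25 × 8 mm footprint and 26 mm tall (dimensions read to the nearest mm from the axis ticks). For the g-code, the solid's height is divided into equal slices at the stated Δz and each level perimeter traced with G1 moves after a G0 lift.

; perimeter-only toolpath
G21 ; units = mm
G90 ; absolute positioning
G28 ; home
; layer 1
G0 Z3.7
G0 X0.0 Y0.0
G1 X25.0 Y0.0
G1 X25.0 Y8.0
G1 X0.0 Y8.0
G1 X0.0 Y0.0
; layer 2
G0 Z7.4
G0 X0.0 Y0.0
G1 X25.0 Y0.0
G1 X25.0 Y8.0
G1 X0.0 Y8.0
G1 X0.0 Y0.0
; layer 3
G0 Z11.1
G0 X0.0 Y0.0
G1 X25.0 Y0.0
G1 X25.0 Y8.0
G1 X0.0 Y8.0
G1 X0.0 Y0.0
; layer 4
G0 Z14.9
G0 X0.0 Y0.0
G1 X25.0 Y0.0
G1 X25.0 Y8.0
G1 X0.0 Y8.0
G1 X0.0 Y0.0
; layer 5
G0 Z18.6
G0 X0.0 Y0.0
G1 X25.0 Y0.0
G1 X25.0 Y8.0
G1 X0.0 Y8.0
G1 X0.0 Y0.0
; layer 6
G0 Z22.3
G0 X0.0 Y0.0
G1 X25.0 Y0.0
G1 X25.0 Y8.0
G1 X0.0 Y8.0
G1 X0.0 Y0.0
; layer 7
G0 Z26.0
G0 X0.0 Y0.0
G1 X25.0 Y0.0
G1 X25.0 Y8.0
G1 X0.0 Y8.0
G1 X0.0 Y0.0
M2 ; end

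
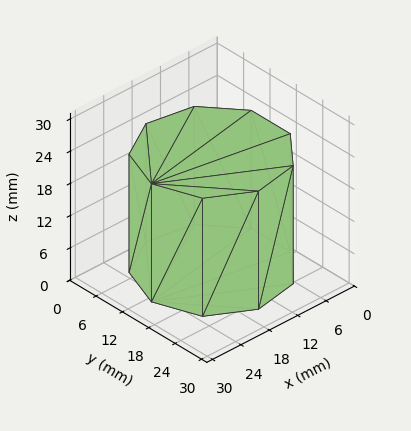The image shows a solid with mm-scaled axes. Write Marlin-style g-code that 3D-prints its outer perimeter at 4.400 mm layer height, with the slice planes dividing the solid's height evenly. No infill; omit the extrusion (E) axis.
Reading the render: the shape is a regular 9-sided prism (a cylinder approximated with 9 flat sides), circumscribed radius ≈ 13 mm, height ≈ 22 mm (dimensions read to the nearest mm from the axis ticks). For the g-code, the solid's height is divided into equal slices at the stated Δz and each level perimeter traced with G1 moves after a G0 lift.

; perimeter-only toolpath
G21 ; units = mm
G90 ; absolute positioning
G28 ; home
; layer 1
G0 Z4.400
G0 X26.000 Y13.000
G1 X22.959 Y21.356
G1 X15.257 Y25.803
G1 X6.500 Y24.258
G1 X0.784 Y17.446
G1 X0.784 Y8.554
G1 X6.500 Y1.742
G1 X15.257 Y0.197
G1 X22.959 Y4.644
G1 X26.000 Y13.000
; layer 2
G0 Z8.800
G0 X26.000 Y13.000
G1 X22.959 Y21.356
G1 X15.257 Y25.803
G1 X6.500 Y24.258
G1 X0.784 Y17.446
G1 X0.784 Y8.554
G1 X6.500 Y1.742
G1 X15.257 Y0.197
G1 X22.959 Y4.644
G1 X26.000 Y13.000
; layer 3
G0 Z13.200
G0 X26.000 Y13.000
G1 X22.959 Y21.356
G1 X15.257 Y25.803
G1 X6.500 Y24.258
G1 X0.784 Y17.446
G1 X0.784 Y8.554
G1 X6.500 Y1.742
G1 X15.257 Y0.197
G1 X22.959 Y4.644
G1 X26.000 Y13.000
; layer 4
G0 Z17.600
G0 X26.000 Y13.000
G1 X22.959 Y21.356
G1 X15.257 Y25.803
G1 X6.500 Y24.258
G1 X0.784 Y17.446
G1 X0.784 Y8.554
G1 X6.500 Y1.742
G1 X15.257 Y0.197
G1 X22.959 Y4.644
G1 X26.000 Y13.000
; layer 5
G0 Z22.000
G0 X26.000 Y13.000
G1 X22.959 Y21.356
G1 X15.257 Y25.803
G1 X6.500 Y24.258
G1 X0.784 Y17.446
G1 X0.784 Y8.554
G1 X6.500 Y1.742
G1 X15.257 Y0.197
G1 X22.959 Y4.644
G1 X26.000 Y13.000
M2 ; end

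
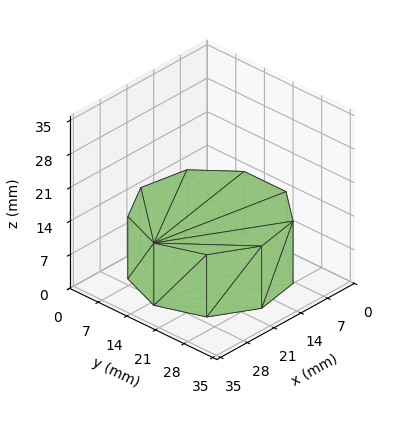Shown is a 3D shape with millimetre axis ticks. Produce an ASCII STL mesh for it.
Reading the render: the shape is a regular 9-sided prism (a cylinder approximated with 9 flat sides), circumscribed radius ≈ 15 mm, height ≈ 13 mm (dimensions read to the nearest mm from the axis ticks). For the STL, each face is triangulated and given an outward normal.

solid part
  facet normal 0.0000 0.0000 -1.0000
    outer loop
      vertex 17.605 29.772 0.000
      vertex 26.491 24.642 0.000
      vertex 30.000 15.000 0.000
    endloop
  endfacet
  facet normal 0.0000 0.0000 -1.0000
    outer loop
      vertex 7.500 27.990 0.000
      vertex 17.605 29.772 0.000
      vertex 30.000 15.000 0.000
    endloop
  endfacet
  facet normal 0.0000 0.0000 -1.0000
    outer loop
      vertex 0.905 20.130 0.000
      vertex 7.500 27.990 0.000
      vertex 30.000 15.000 0.000
    endloop
  endfacet
  facet normal 0.0000 0.0000 -1.0000
    outer loop
      vertex 0.905 9.870 0.000
      vertex 0.905 20.130 0.000
      vertex 30.000 15.000 0.000
    endloop
  endfacet
  facet normal 0.0000 0.0000 -1.0000
    outer loop
      vertex 7.500 2.010 0.000
      vertex 0.905 9.870 0.000
      vertex 30.000 15.000 0.000
    endloop
  endfacet
  facet normal 0.0000 0.0000 -1.0000
    outer loop
      vertex 17.605 0.228 0.000
      vertex 7.500 2.010 0.000
      vertex 30.000 15.000 0.000
    endloop
  endfacet
  facet normal 0.0000 0.0000 -1.0000
    outer loop
      vertex 26.491 5.358 0.000
      vertex 17.605 0.228 0.000
      vertex 30.000 15.000 0.000
    endloop
  endfacet
  facet normal 0.0000 0.0000 1.0000
    outer loop
      vertex 30.000 15.000 13.000
      vertex 26.491 24.642 13.000
      vertex 17.605 29.772 13.000
    endloop
  endfacet
  facet normal 0.0000 0.0000 1.0000
    outer loop
      vertex 30.000 15.000 13.000
      vertex 17.605 29.772 13.000
      vertex 7.500 27.990 13.000
    endloop
  endfacet
  facet normal 0.0000 0.0000 1.0000
    outer loop
      vertex 30.000 15.000 13.000
      vertex 7.500 27.990 13.000
      vertex 0.905 20.130 13.000
    endloop
  endfacet
  facet normal 0.0000 0.0000 1.0000
    outer loop
      vertex 30.000 15.000 13.000
      vertex 0.905 20.130 13.000
      vertex 0.905 9.870 13.000
    endloop
  endfacet
  facet normal 0.0000 0.0000 1.0000
    outer loop
      vertex 30.000 15.000 13.000
      vertex 0.905 9.870 13.000
      vertex 7.500 2.010 13.000
    endloop
  endfacet
  facet normal 0.0000 0.0000 1.0000
    outer loop
      vertex 30.000 15.000 13.000
      vertex 7.500 2.010 13.000
      vertex 17.605 0.228 13.000
    endloop
  endfacet
  facet normal 0.0000 0.0000 1.0000
    outer loop
      vertex 30.000 15.000 13.000
      vertex 17.605 0.228 13.000
      vertex 26.491 5.358 13.000
    endloop
  endfacet
  facet normal 0.9397 0.3420 0.0000
    outer loop
      vertex 30.000 15.000 0.000
      vertex 26.491 24.642 0.000
      vertex 26.491 24.642 13.000
    endloop
  endfacet
  facet normal 0.9397 0.3420 0.0000
    outer loop
      vertex 30.000 15.000 0.000
      vertex 26.491 24.642 13.000
      vertex 30.000 15.000 13.000
    endloop
  endfacet
  facet normal 0.5000 0.8660 0.0000
    outer loop
      vertex 26.491 24.642 0.000
      vertex 17.605 29.772 0.000
      vertex 17.605 29.772 13.000
    endloop
  endfacet
  facet normal 0.5000 0.8660 0.0000
    outer loop
      vertex 26.491 24.642 0.000
      vertex 17.605 29.772 13.000
      vertex 26.491 24.642 13.000
    endloop
  endfacet
  facet normal -0.1737 0.9848 0.0000
    outer loop
      vertex 17.605 29.772 0.000
      vertex 7.500 27.990 0.000
      vertex 7.500 27.990 13.000
    endloop
  endfacet
  facet normal -0.1737 0.9848 0.0000
    outer loop
      vertex 17.605 29.772 0.000
      vertex 7.500 27.990 13.000
      vertex 17.605 29.772 13.000
    endloop
  endfacet
  facet normal -0.7661 0.6428 0.0000
    outer loop
      vertex 7.500 27.990 0.000
      vertex 0.905 20.130 0.000
      vertex 0.905 20.130 13.000
    endloop
  endfacet
  facet normal -0.7661 0.6428 0.0000
    outer loop
      vertex 7.500 27.990 0.000
      vertex 0.905 20.130 13.000
      vertex 7.500 27.990 13.000
    endloop
  endfacet
  facet normal -1.0000 0.0000 0.0000
    outer loop
      vertex 0.905 20.130 0.000
      vertex 0.905 9.870 0.000
      vertex 0.905 9.870 13.000
    endloop
  endfacet
  facet normal -1.0000 0.0000 0.0000
    outer loop
      vertex 0.905 20.130 0.000
      vertex 0.905 9.870 13.000
      vertex 0.905 20.130 13.000
    endloop
  endfacet
  facet normal -0.7661 -0.6428 0.0000
    outer loop
      vertex 0.905 9.870 0.000
      vertex 7.500 2.010 0.000
      vertex 7.500 2.010 13.000
    endloop
  endfacet
  facet normal -0.7661 -0.6428 0.0000
    outer loop
      vertex 0.905 9.870 0.000
      vertex 7.500 2.010 13.000
      vertex 0.905 9.870 13.000
    endloop
  endfacet
  facet normal -0.1737 -0.9848 0.0000
    outer loop
      vertex 7.500 2.010 0.000
      vertex 17.605 0.228 0.000
      vertex 17.605 0.228 13.000
    endloop
  endfacet
  facet normal -0.1737 -0.9848 0.0000
    outer loop
      vertex 7.500 2.010 0.000
      vertex 17.605 0.228 13.000
      vertex 7.500 2.010 13.000
    endloop
  endfacet
  facet normal 0.5000 -0.8660 0.0000
    outer loop
      vertex 17.605 0.228 0.000
      vertex 26.491 5.358 0.000
      vertex 26.491 5.358 13.000
    endloop
  endfacet
  facet normal 0.5000 -0.8660 0.0000
    outer loop
      vertex 17.605 0.228 0.000
      vertex 26.491 5.358 13.000
      vertex 17.605 0.228 13.000
    endloop
  endfacet
  facet normal 0.9397 -0.3420 0.0000
    outer loop
      vertex 26.491 5.358 0.000
      vertex 30.000 15.000 0.000
      vertex 30.000 15.000 13.000
    endloop
  endfacet
  facet normal 0.9397 -0.3420 0.0000
    outer loop
      vertex 26.491 5.358 0.000
      vertex 30.000 15.000 13.000
      vertex 26.491 5.358 13.000
    endloop
  endfacet
endsolid part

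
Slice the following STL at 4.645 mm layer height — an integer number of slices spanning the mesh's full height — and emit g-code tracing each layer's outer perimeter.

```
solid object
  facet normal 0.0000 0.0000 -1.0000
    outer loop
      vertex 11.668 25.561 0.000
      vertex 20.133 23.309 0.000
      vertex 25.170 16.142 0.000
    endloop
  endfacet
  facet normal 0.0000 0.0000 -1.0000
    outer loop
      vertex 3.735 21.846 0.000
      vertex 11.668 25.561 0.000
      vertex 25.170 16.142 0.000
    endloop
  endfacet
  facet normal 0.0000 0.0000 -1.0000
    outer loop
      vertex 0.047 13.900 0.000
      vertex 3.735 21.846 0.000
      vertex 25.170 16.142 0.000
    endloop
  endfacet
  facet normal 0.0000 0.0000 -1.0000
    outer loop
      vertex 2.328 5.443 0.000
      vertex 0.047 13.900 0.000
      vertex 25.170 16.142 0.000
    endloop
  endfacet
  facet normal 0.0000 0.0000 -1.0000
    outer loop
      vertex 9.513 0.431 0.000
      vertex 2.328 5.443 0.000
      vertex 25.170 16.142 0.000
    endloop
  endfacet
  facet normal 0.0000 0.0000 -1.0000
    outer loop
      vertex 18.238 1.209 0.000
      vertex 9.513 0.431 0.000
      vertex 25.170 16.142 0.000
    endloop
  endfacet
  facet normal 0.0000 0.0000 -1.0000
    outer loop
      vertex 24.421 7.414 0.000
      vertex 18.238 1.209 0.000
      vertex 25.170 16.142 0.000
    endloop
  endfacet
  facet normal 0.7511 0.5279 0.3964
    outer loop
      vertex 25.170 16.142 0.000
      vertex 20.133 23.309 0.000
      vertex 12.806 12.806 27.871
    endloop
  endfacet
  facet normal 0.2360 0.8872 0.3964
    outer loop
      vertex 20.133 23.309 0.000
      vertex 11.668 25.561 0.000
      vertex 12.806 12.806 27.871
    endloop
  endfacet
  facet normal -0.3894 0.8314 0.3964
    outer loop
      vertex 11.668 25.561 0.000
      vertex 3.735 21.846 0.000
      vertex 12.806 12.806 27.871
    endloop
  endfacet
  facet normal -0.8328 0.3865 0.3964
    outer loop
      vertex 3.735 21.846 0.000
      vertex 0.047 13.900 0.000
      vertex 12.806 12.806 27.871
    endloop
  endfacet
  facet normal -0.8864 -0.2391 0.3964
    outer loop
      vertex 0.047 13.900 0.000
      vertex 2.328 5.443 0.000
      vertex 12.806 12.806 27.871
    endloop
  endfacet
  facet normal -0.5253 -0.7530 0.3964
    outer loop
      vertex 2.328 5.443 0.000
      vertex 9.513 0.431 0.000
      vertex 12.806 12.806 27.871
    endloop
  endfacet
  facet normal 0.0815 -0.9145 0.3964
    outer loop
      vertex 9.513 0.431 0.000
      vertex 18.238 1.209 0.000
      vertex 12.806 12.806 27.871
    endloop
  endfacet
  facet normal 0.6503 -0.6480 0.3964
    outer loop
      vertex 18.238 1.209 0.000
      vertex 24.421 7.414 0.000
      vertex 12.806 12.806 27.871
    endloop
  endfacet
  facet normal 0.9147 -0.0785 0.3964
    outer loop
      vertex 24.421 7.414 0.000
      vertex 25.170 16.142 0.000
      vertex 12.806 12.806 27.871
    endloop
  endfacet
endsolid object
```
; perimeter-only toolpath
G21 ; units = mm
G90 ; absolute positioning
G28 ; home
; layer 1
G0 Z4.645
G0 X23.109 Y15.586
G1 X18.912 Y21.559
G1 X11.858 Y23.435
G1 X5.247 Y20.339
G1 X2.173 Y13.718
G1 X4.074 Y6.670
G1 X10.062 Y2.493
G1 X17.333 Y3.142
G1 X22.485 Y8.313
G1 X23.109 Y15.586
; layer 2
G0 Z9.290
G0 X21.049 Y15.030
G1 X17.691 Y19.808
G1 X12.047 Y21.309
G1 X6.759 Y18.833
G1 X4.300 Y13.535
G1 X5.821 Y7.897
G1 X10.611 Y4.556
G1 X16.427 Y5.075
G1 X20.549 Y9.211
G1 X21.049 Y15.030
; layer 3
G0 Z13.935
G0 X18.988 Y14.474
G1 X16.470 Y18.058
G1 X12.237 Y19.183
G1 X8.271 Y17.326
G1 X6.426 Y13.353
G1 X7.567 Y9.124
G1 X11.159 Y6.618
G1 X15.522 Y7.007
G1 X18.613 Y10.110
G1 X18.988 Y14.474
; layer 4
G0 Z18.581
G0 X16.927 Y13.918
G1 X15.248 Y16.307
G1 X12.427 Y17.058
G1 X9.782 Y15.819
G1 X8.553 Y13.171
G1 X9.313 Y10.352
G1 X11.708 Y8.681
G1 X14.617 Y8.940
G1 X16.678 Y11.009
G1 X16.927 Y13.918
; layer 5
G0 Z23.226
G0 X14.867 Y13.362
G1 X14.027 Y14.556
G1 X12.616 Y14.932
G1 X11.294 Y14.313
G1 X10.680 Y12.988
G1 X11.060 Y11.579
G1 X12.257 Y10.744
G1 X13.711 Y10.873
G1 X14.742 Y11.907
G1 X14.867 Y13.362
M2 ; end

The solid is a regular 9-sided pyramid, base circumscribed radius ≈ 12.8 mm, apex at z ≈ 27.9 mm. Slicing at Δz = 4.645 mm — 6 equal slices spanning the solid's height, so layer i sits at z = i·h/6 — gives 5 non-empty perimeters. Each is a 9-segment closed polygon; G0 lifts to the layer z and rapids to the start vertex, then G1 traces the edges. The cross-section shrinks linearly with z (the slice at the apex is degenerate and omitted).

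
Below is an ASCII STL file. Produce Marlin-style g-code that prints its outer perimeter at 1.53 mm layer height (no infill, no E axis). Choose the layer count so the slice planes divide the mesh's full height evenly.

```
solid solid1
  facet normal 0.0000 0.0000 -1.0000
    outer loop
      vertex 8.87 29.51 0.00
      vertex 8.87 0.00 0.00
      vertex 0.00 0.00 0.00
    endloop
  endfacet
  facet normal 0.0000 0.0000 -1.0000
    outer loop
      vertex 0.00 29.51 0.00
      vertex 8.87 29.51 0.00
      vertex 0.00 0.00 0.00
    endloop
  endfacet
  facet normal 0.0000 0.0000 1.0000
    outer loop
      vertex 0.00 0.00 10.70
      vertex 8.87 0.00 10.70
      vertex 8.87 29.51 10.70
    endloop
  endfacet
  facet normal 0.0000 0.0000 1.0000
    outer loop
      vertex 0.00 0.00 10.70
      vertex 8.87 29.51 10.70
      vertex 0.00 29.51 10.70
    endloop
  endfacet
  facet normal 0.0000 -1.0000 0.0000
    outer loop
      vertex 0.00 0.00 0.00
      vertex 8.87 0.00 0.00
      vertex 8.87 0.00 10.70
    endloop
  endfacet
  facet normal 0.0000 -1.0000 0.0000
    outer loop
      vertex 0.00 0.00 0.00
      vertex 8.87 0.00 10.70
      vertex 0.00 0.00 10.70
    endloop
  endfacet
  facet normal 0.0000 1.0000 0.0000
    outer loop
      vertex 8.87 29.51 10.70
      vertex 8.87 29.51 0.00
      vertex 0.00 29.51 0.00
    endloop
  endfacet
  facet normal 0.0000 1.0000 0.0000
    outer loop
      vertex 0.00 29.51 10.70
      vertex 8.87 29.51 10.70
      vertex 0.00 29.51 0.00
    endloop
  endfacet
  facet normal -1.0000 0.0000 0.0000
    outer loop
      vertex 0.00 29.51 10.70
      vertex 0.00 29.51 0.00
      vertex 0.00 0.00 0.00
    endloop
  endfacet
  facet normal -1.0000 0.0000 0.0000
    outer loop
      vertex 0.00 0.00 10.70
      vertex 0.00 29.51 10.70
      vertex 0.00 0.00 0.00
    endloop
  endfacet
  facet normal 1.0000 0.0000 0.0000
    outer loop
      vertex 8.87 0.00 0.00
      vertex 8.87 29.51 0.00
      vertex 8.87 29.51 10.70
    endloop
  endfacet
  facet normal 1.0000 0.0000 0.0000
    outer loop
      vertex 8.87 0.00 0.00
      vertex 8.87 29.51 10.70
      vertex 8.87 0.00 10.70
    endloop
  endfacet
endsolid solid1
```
; perimeter-only toolpath
G21 ; units = mm
G90 ; absolute positioning
G28 ; home
; layer 1
G0 Z1.53
G0 X0.00 Y0.00
G1 X8.87 Y0.00
G1 X8.87 Y29.51
G1 X0.00 Y29.51
G1 X0.00 Y0.00
; layer 2
G0 Z3.06
G0 X0.00 Y0.00
G1 X8.87 Y0.00
G1 X8.87 Y29.51
G1 X0.00 Y29.51
G1 X0.00 Y0.00
; layer 3
G0 Z4.59
G0 X0.00 Y0.00
G1 X8.87 Y0.00
G1 X8.87 Y29.51
G1 X0.00 Y29.51
G1 X0.00 Y0.00
; layer 4
G0 Z6.11
G0 X0.00 Y0.00
G1 X8.87 Y0.00
G1 X8.87 Y29.51
G1 X0.00 Y29.51
G1 X0.00 Y0.00
; layer 5
G0 Z7.64
G0 X0.00 Y0.00
G1 X8.87 Y0.00
G1 X8.87 Y29.51
G1 X0.00 Y29.51
G1 X0.00 Y0.00
; layer 6
G0 Z9.17
G0 X0.00 Y0.00
G1 X8.87 Y0.00
G1 X8.87 Y29.51
G1 X0.00 Y29.51
G1 X0.00 Y0.00
; layer 7
G0 Z10.70
G0 X0.00 Y0.00
G1 X8.87 Y0.00
G1 X8.87 Y29.51
G1 X0.00 Y29.51
G1 X0.00 Y0.00
M2 ; end

The solid is a rectangular box, roughly 8.87 × 29.5 mm footprint and 10.7 mm tall. Slicing at Δz = 1.53 mm — 7 equal slices spanning the solid's height, so layer i sits at z = i·h/7 — gives 7 non-empty perimeters. Each is a 4-segment closed polygon; G0 lifts to the layer z and rapids to the start vertex, then G1 traces the edges.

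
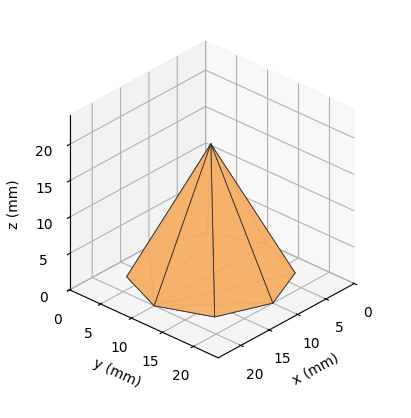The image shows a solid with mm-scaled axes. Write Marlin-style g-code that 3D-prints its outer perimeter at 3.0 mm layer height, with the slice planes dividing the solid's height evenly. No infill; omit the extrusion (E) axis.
Reading the render: the shape is a regular 8-sided pyramid, base circumscribed radius ≈ 10 mm, apex at z ≈ 18 mm (dimensions read to the nearest mm from the axis ticks). For the g-code, the solid's height is divided into equal slices at the stated Δz and each level perimeter traced with G1 moves after a G0 lift.

; perimeter-only toolpath
G21 ; units = mm
G90 ; absolute positioning
G28 ; home
; layer 1
G0 Z3.0
G0 X18.3 Y10.0
G1 X15.9 Y15.9
G1 X10.0 Y18.3
G1 X4.1 Y15.9
G1 X1.7 Y10.0
G1 X4.1 Y4.1
G1 X10.0 Y1.7
G1 X15.9 Y4.1
G1 X18.3 Y10.0
; layer 2
G0 Z6.0
G0 X16.7 Y10.0
G1 X14.7 Y14.7
G1 X10.0 Y16.7
G1 X5.3 Y14.7
G1 X3.3 Y10.0
G1 X5.3 Y5.3
G1 X10.0 Y3.3
G1 X14.7 Y5.3
G1 X16.7 Y10.0
; layer 3
G0 Z9.0
G0 X15.0 Y10.0
G1 X13.6 Y13.6
G1 X10.0 Y15.0
G1 X6.5 Y13.6
G1 X5.0 Y10.0
G1 X6.5 Y6.5
G1 X10.0 Y5.0
G1 X13.6 Y6.5
G1 X15.0 Y10.0
; layer 4
G0 Z12.0
G0 X13.3 Y10.0
G1 X12.4 Y12.4
G1 X10.0 Y13.3
G1 X7.6 Y12.4
G1 X6.7 Y10.0
G1 X7.6 Y7.6
G1 X10.0 Y6.7
G1 X12.4 Y7.6
G1 X13.3 Y10.0
; layer 5
G0 Z15.0
G0 X11.7 Y10.0
G1 X11.2 Y11.2
G1 X10.0 Y11.7
G1 X8.8 Y11.2
G1 X8.3 Y10.0
G1 X8.8 Y8.8
G1 X10.0 Y8.3
G1 X11.2 Y8.8
G1 X11.7 Y10.0
M2 ; end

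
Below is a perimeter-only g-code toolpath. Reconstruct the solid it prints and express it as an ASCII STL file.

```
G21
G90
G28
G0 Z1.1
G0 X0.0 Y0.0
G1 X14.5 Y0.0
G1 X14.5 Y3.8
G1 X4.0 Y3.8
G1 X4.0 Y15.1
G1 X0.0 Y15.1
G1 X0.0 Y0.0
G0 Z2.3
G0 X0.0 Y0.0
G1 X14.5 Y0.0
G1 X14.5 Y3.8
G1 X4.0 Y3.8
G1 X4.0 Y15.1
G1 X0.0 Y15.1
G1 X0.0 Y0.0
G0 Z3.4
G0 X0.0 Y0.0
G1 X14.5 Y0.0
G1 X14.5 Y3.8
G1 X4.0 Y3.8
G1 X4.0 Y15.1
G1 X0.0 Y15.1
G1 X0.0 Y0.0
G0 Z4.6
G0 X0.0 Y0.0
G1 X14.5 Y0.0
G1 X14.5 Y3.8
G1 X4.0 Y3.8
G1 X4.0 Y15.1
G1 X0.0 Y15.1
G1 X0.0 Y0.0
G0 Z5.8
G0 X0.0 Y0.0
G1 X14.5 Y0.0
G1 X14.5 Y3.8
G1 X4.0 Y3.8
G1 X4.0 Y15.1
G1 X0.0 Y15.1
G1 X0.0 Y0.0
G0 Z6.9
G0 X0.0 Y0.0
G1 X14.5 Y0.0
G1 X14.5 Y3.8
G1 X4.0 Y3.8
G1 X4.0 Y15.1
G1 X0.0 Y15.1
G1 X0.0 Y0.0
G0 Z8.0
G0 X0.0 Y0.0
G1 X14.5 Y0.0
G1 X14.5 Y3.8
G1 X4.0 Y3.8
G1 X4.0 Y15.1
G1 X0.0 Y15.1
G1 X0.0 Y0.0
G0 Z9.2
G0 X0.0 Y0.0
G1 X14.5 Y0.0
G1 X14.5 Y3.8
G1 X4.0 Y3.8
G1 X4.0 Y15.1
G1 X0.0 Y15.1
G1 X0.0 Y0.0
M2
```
solid part
  facet normal 0.0000 0.0000 -1.0000
    outer loop
      vertex 14.5 3.8 0.0
      vertex 14.5 0.0 0.0
      vertex 0.0 0.0 0.0
    endloop
  endfacet
  facet normal 0.0000 0.0000 -1.0000
    outer loop
      vertex 4.0 3.8 0.0
      vertex 14.5 3.8 0.0
      vertex 0.0 0.0 0.0
    endloop
  endfacet
  facet normal 0.0000 0.0000 -1.0000
    outer loop
      vertex 4.0 15.1 0.0
      vertex 4.0 3.8 0.0
      vertex 0.0 0.0 0.0
    endloop
  endfacet
  facet normal 0.0000 0.0000 -1.0000
    outer loop
      vertex 0.0 15.1 0.0
      vertex 4.0 15.1 0.0
      vertex 0.0 0.0 0.0
    endloop
  endfacet
  facet normal 0.0000 0.0000 1.0000
    outer loop
      vertex 0.0 0.0 9.2
      vertex 14.5 0.0 9.2
      vertex 14.5 3.8 9.2
    endloop
  endfacet
  facet normal 0.0000 0.0000 1.0000
    outer loop
      vertex 0.0 0.0 9.2
      vertex 14.5 3.8 9.2
      vertex 4.0 3.8 9.2
    endloop
  endfacet
  facet normal 0.0000 0.0000 1.0000
    outer loop
      vertex 0.0 0.0 9.2
      vertex 4.0 3.8 9.2
      vertex 4.0 15.1 9.2
    endloop
  endfacet
  facet normal 0.0000 0.0000 1.0000
    outer loop
      vertex 0.0 0.0 9.2
      vertex 4.0 15.1 9.2
      vertex 0.0 15.1 9.2
    endloop
  endfacet
  facet normal 0.0000 -1.0000 0.0000
    outer loop
      vertex 0.0 0.0 0.0
      vertex 14.5 0.0 0.0
      vertex 14.5 0.0 9.2
    endloop
  endfacet
  facet normal 0.0000 -1.0000 0.0000
    outer loop
      vertex 0.0 0.0 0.0
      vertex 14.5 0.0 9.2
      vertex 0.0 0.0 9.2
    endloop
  endfacet
  facet normal 1.0000 0.0000 0.0000
    outer loop
      vertex 14.5 0.0 0.0
      vertex 14.5 3.8 0.0
      vertex 14.5 3.8 9.2
    endloop
  endfacet
  facet normal 1.0000 0.0000 0.0000
    outer loop
      vertex 14.5 0.0 0.0
      vertex 14.5 3.8 9.2
      vertex 14.5 0.0 9.2
    endloop
  endfacet
  facet normal 0.0000 1.0000 0.0000
    outer loop
      vertex 14.5 3.8 0.0
      vertex 4.0 3.8 0.0
      vertex 4.0 3.8 9.2
    endloop
  endfacet
  facet normal 0.0000 1.0000 0.0000
    outer loop
      vertex 14.5 3.8 0.0
      vertex 4.0 3.8 9.2
      vertex 14.5 3.8 9.2
    endloop
  endfacet
  facet normal 1.0000 0.0000 0.0000
    outer loop
      vertex 4.0 3.8 0.0
      vertex 4.0 15.1 0.0
      vertex 4.0 15.1 9.2
    endloop
  endfacet
  facet normal 1.0000 0.0000 0.0000
    outer loop
      vertex 4.0 3.8 0.0
      vertex 4.0 15.1 9.2
      vertex 4.0 3.8 9.2
    endloop
  endfacet
  facet normal 0.0000 1.0000 0.0000
    outer loop
      vertex 4.0 15.1 0.0
      vertex 0.0 15.1 0.0
      vertex 0.0 15.1 9.2
    endloop
  endfacet
  facet normal 0.0000 1.0000 0.0000
    outer loop
      vertex 4.0 15.1 0.0
      vertex 0.0 15.1 9.2
      vertex 4.0 15.1 9.2
    endloop
  endfacet
  facet normal -1.0000 0.0000 0.0000
    outer loop
      vertex 0.0 15.1 0.0
      vertex 0.0 0.0 0.0
      vertex 0.0 0.0 9.2
    endloop
  endfacet
  facet normal -1.0000 0.0000 0.0000
    outer loop
      vertex 0.0 15.1 0.0
      vertex 0.0 0.0 9.2
      vertex 0.0 15.1 9.2
    endloop
  endfacet
endsolid part

The G0 Z moves step by Δz≈1.1 mm. Every layer's G1 loop is the same polygon, so the solid is a straight extrusion of it from z=0 to z≈9.2. Closing with flat bottom and top caps and triangulating gives 20 facets — an L-shaped prism: outer 14.5 × 15.1 mm, arm thicknesses ≈ 3.8 mm (horizontal) and 4 mm (vertical), extruded 9.2 mm in z.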